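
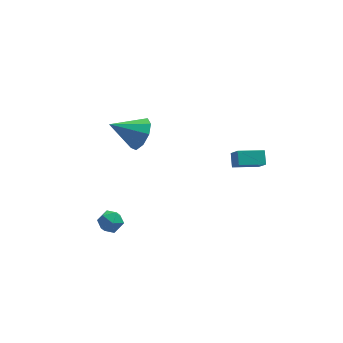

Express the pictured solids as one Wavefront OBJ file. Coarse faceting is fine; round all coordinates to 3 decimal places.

v 2.724 -3.021 1.22
v 2.764 -2.352 1.727
v 2.488 -2.419 0.444
v 2.528 -1.75 0.951
v 4.132 -2.87 0.909
v 4.172 -2.201 1.416
v 3.896 -2.268 0.133
v 3.936 -1.599 0.64
v -4.434 -2.672 -2.824
v -3.895 -2.309 -2.456
v -3.665 -3.571 -3.064
v -3.126 -3.208 -2.696
v -3.705 -3.494 -2.322
v -4.181 -2.938 -2.174
v -3.379 -2.942 -3.346
v -3.855 -2.386 -3.198
v -3.243 -2.476 -2.779
v -3.445 -2.817 -2.146
v -4.115 -3.063 -3.374
v -4.317 -3.404 -2.741
v -1.742 0.99 0.444
v -1.202 0.911 1.318
v -3.338 1.05 1.436
v -1.284 1.59 1.145
v -1.58 1.987 0.644
v -1.951 1.918 0.05
v -2.225 1.414 -0.36
v -2.273 0.712 -0.393
v -2.072 0.14 -0.035
v -1.717 -0.035 0.548
v -1.373 0.27 1.082
f 2 4 1
f 5 2 1
f 1 4 3
f 3 5 1
f 2 8 4
f 6 2 5
f 6 8 2
f 4 8 3
f 7 5 3
f 3 8 7
f 7 6 5
f 8 6 7
f 9 20 14
f 9 14 10
f 9 10 16
f 9 16 19
f 9 19 20
f 10 14 18
f 14 20 13
f 20 19 11
f 19 16 15
f 16 10 17
f 12 18 13
f 12 13 11
f 12 11 15
f 12 15 17
f 12 17 18
f 13 18 14
f 11 13 20
f 15 11 19
f 17 15 16
f 18 17 10
f 22 21 24
f 22 24 23
f 24 21 25
f 24 25 23
f 25 21 26
f 25 26 23
f 26 21 27
f 26 27 23
f 27 21 28
f 27 28 23
f 28 21 29
f 28 29 23
f 29 21 30
f 29 30 23
f 30 21 31
f 30 31 23
f 31 21 22
f 31 22 23



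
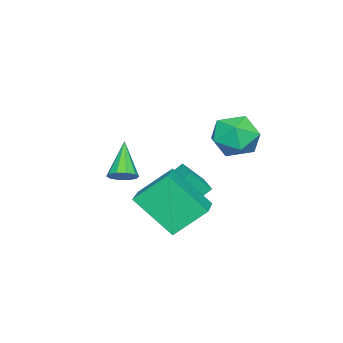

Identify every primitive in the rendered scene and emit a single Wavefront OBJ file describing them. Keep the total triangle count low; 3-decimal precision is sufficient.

v 1.118 2.372 -0.431
v 1.741 1.679 0.007
v 0.479 1.181 -1.407
v 1.102 0.488 -0.969
v 0.331 0.902 -0.426
v 0.726 1.639 0.177
v 1.494 1.221 -1.577
v 1.889 1.958 -0.974
v 1.974 0.968 -0.701
v 1.255 0.77 0.01
v 0.965 2.09 -1.41
v 0.246 1.892 -0.699
v 0.194 -1.944 -3.985
v -0.374 -1.311 -3.211
v -0.211 -1.259 -4.843
v -0.779 -0.626 -4.069
v 1.279 -1.134 -3.851
v 0.711 -0.501 -3.077
v 0.874 -0.449 -4.709
v 0.306 0.184 -3.935
v 2.624 -1.676 -3.457
v 1.968 -0.62 -2.357
v 2.5 -0.186 -4.96
v 1.844 0.869 -3.86
v 4.136 -1.149 -3.06
v 3.48 -0.094 -1.96
v 4.012 0.34 -4.563
v 3.356 1.396 -3.463
v 1.088 -3.054 -3.602
v 1.515 -3.407 -3.372
v 0.012 -3.506 -2.298
v 1.553 -3.07 -3.223
v 1.414 -2.726 -3.219
v 1.15 -2.508 -3.362
v 0.863 -2.498 -3.596
v 0.661 -2.701 -3.832
v 0.623 -3.039 -3.981
v 0.763 -3.383 -3.984
v 1.027 -3.601 -3.842
v 1.314 -3.61 -3.608
f 1 12 6
f 1 6 2
f 1 2 8
f 1 8 11
f 1 11 12
f 2 6 10
f 6 12 5
f 12 11 3
f 11 8 7
f 8 2 9
f 4 10 5
f 4 5 3
f 4 3 7
f 4 7 9
f 4 9 10
f 5 10 6
f 3 5 12
f 7 3 11
f 9 7 8
f 10 9 2
f 14 16 13
f 17 14 13
f 13 16 15
f 15 17 13
f 14 20 16
f 18 14 17
f 18 20 14
f 16 20 15
f 19 17 15
f 15 20 19
f 19 18 17
f 20 18 19
f 22 24 21
f 25 22 21
f 21 24 23
f 23 25 21
f 22 28 24
f 26 22 25
f 26 28 22
f 24 28 23
f 27 25 23
f 23 28 27
f 27 26 25
f 28 26 27
f 30 29 32
f 30 32 31
f 32 29 33
f 32 33 31
f 33 29 34
f 33 34 31
f 34 29 35
f 34 35 31
f 35 29 36
f 35 36 31
f 36 29 37
f 36 37 31
f 37 29 38
f 37 38 31
f 38 29 39
f 38 39 31
f 39 29 40
f 39 40 31
f 40 29 30
f 40 30 31



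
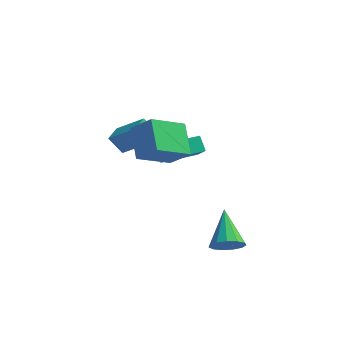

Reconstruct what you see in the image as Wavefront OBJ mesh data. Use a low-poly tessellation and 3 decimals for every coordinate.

v -1.033 -2.218 4.451
v -1.669 -0.882 5.403
v -2.033 -2.039 3.532
v -2.67 -0.703 4.484
v 0.15 -0.917 3.416
v -0.487 0.419 4.368
v -0.851 -0.738 2.497
v -1.487 0.598 3.449
v -3.808 1.718 0.713
v -4.494 1.778 1.558
v -3.685 2.66 0.746
v -4.372 2.72 1.591
v -2.428 1.5 1.849
v -3.115 1.56 2.694
v -2.306 2.442 1.882
v -2.992 2.502 2.727
v 2.221 -2.511 -1.142
v 2.785 -2.043 -1.553
v 1.679 -0.909 -0.058
v 2.381 -2.013 -1.799
v 1.927 -2.141 -1.837
v 1.567 -2.387 -1.654
v 1.414 -2.673 -1.308
v 1.518 -2.907 -0.91
v 1.845 -3.015 -0.586
v 2.291 -2.964 -0.438
v 2.716 -2.769 -0.514
v 2.983 -2.492 -0.789
v 3.009 -2.222 -1.176
v -1.658 0.583 1.33
v -1.165 0.099 2.066
v -2.058 1.078 1.923
v -1.564 0.594 2.66
v -0.256 1.846 1.22
v 0.238 1.362 1.957
v -0.655 2.341 1.814
v -0.162 1.857 2.55
f 2 4 1
f 5 2 1
f 1 4 3
f 3 5 1
f 2 8 4
f 6 2 5
f 6 8 2
f 4 8 3
f 7 5 3
f 3 8 7
f 7 6 5
f 8 6 7
f 10 12 9
f 13 10 9
f 9 12 11
f 11 13 9
f 10 16 12
f 14 10 13
f 14 16 10
f 12 16 11
f 15 13 11
f 11 16 15
f 15 14 13
f 16 14 15
f 18 17 20
f 18 20 19
f 20 17 21
f 20 21 19
f 21 17 22
f 21 22 19
f 22 17 23
f 22 23 19
f 23 17 24
f 23 24 19
f 24 17 25
f 24 25 19
f 25 17 26
f 25 26 19
f 26 17 27
f 26 27 19
f 27 17 28
f 27 28 19
f 28 17 29
f 28 29 19
f 29 17 18
f 29 18 19
f 31 33 30
f 34 31 30
f 30 33 32
f 32 34 30
f 31 37 33
f 35 31 34
f 35 37 31
f 33 37 32
f 36 34 32
f 32 37 36
f 36 35 34
f 37 35 36



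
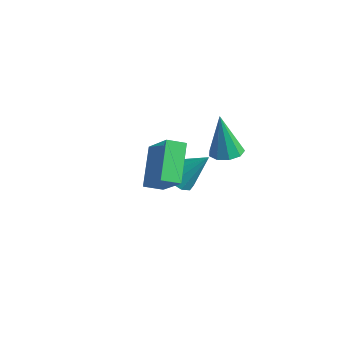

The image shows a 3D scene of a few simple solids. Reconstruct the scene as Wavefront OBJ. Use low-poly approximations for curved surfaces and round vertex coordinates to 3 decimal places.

v -0.545 0.855 -1.618
v 0.008 0.115 -1.504
v 0.405 1.765 -0.302
v 0.242 0.452 -1.907
v 0.176 0.943 -2.199
v -0.165 1.4 -2.269
v -0.652 1.649 -2.09
v -1.097 1.594 -1.731
v -1.331 1.257 -1.328
v -1.265 0.767 -1.036
v -0.924 0.31 -0.966
v -0.437 0.061 -1.145
v 2.545 1.04 1.531
v 3.275 1.183 1.624
v 2.315 0.84 3.649
v 3.007 1.621 1.636
v 2.523 1.787 1.599
v 2.049 1.603 1.53
v 1.807 1.156 1.462
v 1.91 0.654 1.426
v 2.31 0.334 1.439
v 2.82 0.343 1.495
v 3.201 0.679 1.568
v 2.37 -2.698 3.264
v 3.776 -2.854 4.518
v 2.711 -1.977 2.972
v 4.117 -2.133 4.225
v 3.423 -3.727 1.955
v 4.829 -3.883 3.208
v 3.764 -3.006 1.662
v 5.17 -3.162 2.916
f 2 1 4
f 2 4 3
f 4 1 5
f 4 5 3
f 5 1 6
f 5 6 3
f 6 1 7
f 6 7 3
f 7 1 8
f 7 8 3
f 8 1 9
f 8 9 3
f 9 1 10
f 9 10 3
f 10 1 11
f 10 11 3
f 11 1 12
f 11 12 3
f 12 1 2
f 12 2 3
f 14 13 16
f 14 16 15
f 16 13 17
f 16 17 15
f 17 13 18
f 17 18 15
f 18 13 19
f 18 19 15
f 19 13 20
f 19 20 15
f 20 13 21
f 20 21 15
f 21 13 22
f 21 22 15
f 22 13 23
f 22 23 15
f 23 13 14
f 23 14 15
f 25 27 24
f 28 25 24
f 24 27 26
f 26 28 24
f 25 31 27
f 29 25 28
f 29 31 25
f 27 31 26
f 30 28 26
f 26 31 30
f 30 29 28
f 31 29 30



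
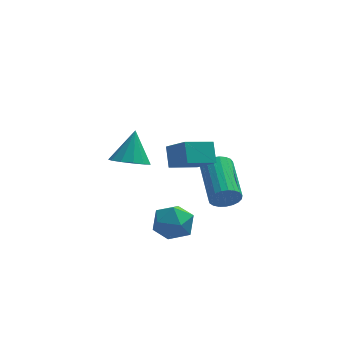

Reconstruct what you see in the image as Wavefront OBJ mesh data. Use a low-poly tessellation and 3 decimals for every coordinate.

v -0.317 -2.381 -0.533
v 0.418 -2.159 -0.544
v -0.018 -3.401 -1.176
v 0.717 -3.179 -1.187
v 0.392 -3.401 -0.527
v 0.208 -2.77 -0.13
v 0.192 -2.79 -1.59
v 0.008 -2.159 -1.193
v 0.733 -2.412 -1.197
v 0.856 -2.79 -0.54
v -0.456 -2.77 -1.18
v -0.333 -3.148 -0.523
v 2.075 -1.153 -1.056
v 2.346 -0.983 -1.528
v 2.216 0.643 -1.015
v 1.945 0.473 -0.544
v 2.119 -0.979 -1.597
v 1.989 0.647 -1.085
v 1.885 -1.005 -1.573
v 1.755 0.621 -1.06
v 1.683 -1.057 -1.459
v 1.553 0.569 -0.947
v 1.55 -1.126 -1.276
v 1.42 0.5 -0.763
v 1.507 -1.199 -1.055
v 1.377 0.427 -0.542
v 1.562 -1.264 -0.834
v 1.432 0.362 -0.321
v 1.706 -1.31 -0.651
v 1.576 0.316 -0.138
v 1.914 -1.329 -0.539
v 1.784 0.297 -0.026
v 2.15 -1.318 -0.516
v 2.02 0.309 -0.003
v 2.373 -1.277 -0.586
v 2.242 0.349 -0.074
v 2.544 -1.216 -0.738
v 2.414 0.41 -0.225
v 2.634 -1.143 -0.945
v 2.504 0.483 -0.432
v 2.628 -1.073 -1.171
v 2.497 0.553 -0.658
v 2.526 -1.016 -1.377
v 2.395 0.61 -0.865
v -1.212 -3.619 2.798
v -0.763 -3.25 2.464
v -0.988 -2.981 3.802
v -1.095 -3.074 2.426
v -1.464 -3.071 2.506
v -1.753 -3.241 2.679
v -1.87 -3.532 2.89
v -1.779 -3.85 3.071
v -1.507 -4.094 3.166
v -1.142 -4.188 3.144
v -0.799 -4.101 3.012
v -0.587 -3.861 2.812
v -0.574 -3.544 2.608
v 0.252 -0.49 0.139
v 0.215 0.108 0.756
v 1.246 -0.033 -0.244
v 1.209 0.565 0.372
v 0.811 -1.145 0.808
v 0.774 -0.547 1.424
v 1.805 -0.688 0.424
v 1.768 -0.09 1.041
f 1 12 6
f 1 6 2
f 1 2 8
f 1 8 11
f 1 11 12
f 2 6 10
f 6 12 5
f 12 11 3
f 11 8 7
f 8 2 9
f 4 10 5
f 4 5 3
f 4 3 7
f 4 7 9
f 4 9 10
f 5 10 6
f 3 5 12
f 7 3 11
f 9 7 8
f 10 9 2
f 14 13 17
f 14 17 15
f 15 17 18
f 15 18 16
f 17 13 19
f 17 19 18
f 18 19 20
f 18 20 16
f 19 13 21
f 19 21 20
f 20 21 22
f 20 22 16
f 21 13 23
f 21 23 22
f 22 23 24
f 22 24 16
f 23 13 25
f 23 25 24
f 24 25 26
f 24 26 16
f 25 13 27
f 25 27 26
f 26 27 28
f 26 28 16
f 27 13 29
f 27 29 28
f 28 29 30
f 28 30 16
f 29 13 31
f 29 31 30
f 30 31 32
f 30 32 16
f 31 13 33
f 31 33 32
f 32 33 34
f 32 34 16
f 33 13 35
f 33 35 34
f 34 35 36
f 34 36 16
f 35 13 37
f 35 37 36
f 36 37 38
f 36 38 16
f 37 13 39
f 37 39 38
f 38 39 40
f 38 40 16
f 39 13 41
f 39 41 40
f 40 41 42
f 40 42 16
f 41 13 43
f 41 43 42
f 42 43 44
f 42 44 16
f 43 13 14
f 43 14 44
f 44 14 15
f 44 15 16
f 46 45 48
f 46 48 47
f 48 45 49
f 48 49 47
f 49 45 50
f 49 50 47
f 50 45 51
f 50 51 47
f 51 45 52
f 51 52 47
f 52 45 53
f 52 53 47
f 53 45 54
f 53 54 47
f 54 45 55
f 54 55 47
f 55 45 56
f 55 56 47
f 56 45 57
f 56 57 47
f 57 45 46
f 57 46 47
f 59 61 58
f 62 59 58
f 58 61 60
f 60 62 58
f 59 65 61
f 63 59 62
f 63 65 59
f 61 65 60
f 64 62 60
f 60 65 64
f 64 63 62
f 65 63 64



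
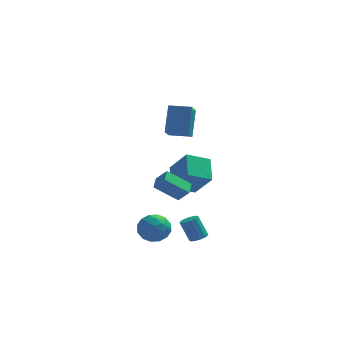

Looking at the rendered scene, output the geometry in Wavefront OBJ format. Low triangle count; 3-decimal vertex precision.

v -0.706 3.264 -3.702
v -0.857 4.89 -2.712
v 0.785 3.817 -4.383
v 0.634 5.443 -3.393
v 0.386 2.357 -2.047
v 0.235 3.983 -1.057
v 1.877 2.91 -2.728
v 1.726 4.536 -1.738
v -0.034 -3.307 -1.251
v -1.487 -3.467 -0.101
v 0.062 -2.385 -1
v -1.391 -2.546 0.15
v 0.631 -3.594 -0.45
v -0.822 -3.755 0.7
v 0.727 -2.673 -0.199
v -0.726 -2.833 0.951
v -2.467 -3.62 -3.246
v -1.971 -3.175 -4.113
v -0.929 -4.325 -2.727
v -0.433 -3.88 -3.594
v -0.801 -3.24 -2.787
v -1.752 -2.805 -3.108
v -1.148 -4.695 -3.732
v -2.099 -4.26 -4.053
v -1.156 -3.839 -4.413
v -0.941 -2.94 -3.829
v -1.959 -4.56 -3.011
v -1.744 -3.661 -2.427
v -2.354 -3.336 -3.725
v -0.546 -4.164 -3.115
v -0.763 -3.788 -2.64
v -0.471 -3.527 -3.15
v -2.225 -3.118 -3.134
v -1.933 -2.857 -3.644
v -1.246 -2.895 -2.864
v -0.967 -4.643 -3.196
v -0.675 -4.382 -3.706
v -2.429 -3.973 -3.69
v -2.137 -3.712 -4.2
v -1.654 -4.605 -3.976
v -1.583 -3.465 -4.411
v -0.679 -3.879 -4.106
v -1.1 -4.358 -4.188
v -1.658 -4.102 -4.376
v -1.457 -2.936 -4.068
v -0.553 -3.35 -3.762
v -0.77 -2.975 -3.288
v -1.328 -2.719 -3.477
v -0.978 -3.327 -4.244
v -2.347 -4.15 -3.078
v -1.443 -4.564 -2.772
v -1.572 -4.781 -3.363
v -2.13 -4.525 -3.552
v -2.221 -3.621 -2.734
v -1.317 -4.035 -2.429
v -1.242 -3.398 -2.464
v -1.8 -3.142 -2.652
v -1.922 -4.173 -2.596
v -1.037 1.732 2.003
v -0.86 2.878 3.789
v -0.847 3.221 1.028
v -0.669 4.367 2.815
v 0.429 1.533 1.985
v 0.607 2.679 3.772
v 0.62 3.022 1.011
v 0.797 4.168 2.797
v 1.208 -3.841 -4.13
v 1.732 -3.576 -3.963
v 1.135 -3.255 -2.602
v 0.612 -3.519 -2.77
v 1.54 -3.329 -4.105
v 0.944 -3.008 -2.745
v 1.243 -3.245 -4.256
v 0.646 -2.924 -2.895
v 0.935 -3.349 -4.366
v 0.338 -3.028 -3.006
v 0.713 -3.609 -4.402
v 0.117 -3.288 -3.041
v 0.649 -3.943 -4.351
v 0.052 -3.622 -2.991
v 0.762 -4.245 -4.231
v 0.166 -3.923 -2.87
v 1.017 -4.417 -4.078
v 0.421 -4.096 -2.717
v 1.333 -4.407 -3.942
v 0.736 -4.086 -2.581
v 1.609 -4.217 -3.866
v 1.012 -3.896 -2.505
v 1.758 -3.907 -3.874
v 1.161 -3.586 -2.513
f 2 4 1
f 5 2 1
f 1 4 3
f 3 5 1
f 2 8 4
f 6 2 5
f 6 8 2
f 4 8 3
f 7 5 3
f 3 8 7
f 7 6 5
f 8 6 7
f 10 12 9
f 13 10 9
f 9 12 11
f 11 13 9
f 10 16 12
f 14 10 13
f 14 16 10
f 12 16 11
f 15 13 11
f 11 16 15
f 15 14 13
f 16 14 15
f 17 54 33
f 54 28 57
f 33 57 22
f 54 57 33
f 17 33 29
f 33 22 34
f 29 34 18
f 33 34 29
f 17 29 38
f 29 18 39
f 38 39 24
f 29 39 38
f 17 38 50
f 38 24 53
f 50 53 27
f 38 53 50
f 17 50 54
f 50 27 58
f 54 58 28
f 50 58 54
f 18 34 45
f 34 22 48
f 45 48 26
f 34 48 45
f 22 57 35
f 57 28 56
f 35 56 21
f 57 56 35
f 28 58 55
f 58 27 51
f 55 51 19
f 58 51 55
f 27 53 52
f 53 24 40
f 52 40 23
f 53 40 52
f 24 39 44
f 39 18 41
f 44 41 25
f 39 41 44
f 20 46 32
f 46 26 47
f 32 47 21
f 46 47 32
f 20 32 30
f 32 21 31
f 30 31 19
f 32 31 30
f 20 30 37
f 30 19 36
f 37 36 23
f 30 36 37
f 20 37 42
f 37 23 43
f 42 43 25
f 37 43 42
f 20 42 46
f 42 25 49
f 46 49 26
f 42 49 46
f 21 47 35
f 47 26 48
f 35 48 22
f 47 48 35
f 19 31 55
f 31 21 56
f 55 56 28
f 31 56 55
f 23 36 52
f 36 19 51
f 52 51 27
f 36 51 52
f 25 43 44
f 43 23 40
f 44 40 24
f 43 40 44
f 26 49 45
f 49 25 41
f 45 41 18
f 49 41 45
f 60 62 59
f 63 60 59
f 59 62 61
f 61 63 59
f 60 66 62
f 64 60 63
f 64 66 60
f 62 66 61
f 65 63 61
f 61 66 65
f 65 64 63
f 66 64 65
f 68 67 71
f 68 71 69
f 69 71 72
f 69 72 70
f 71 67 73
f 71 73 72
f 72 73 74
f 72 74 70
f 73 67 75
f 73 75 74
f 74 75 76
f 74 76 70
f 75 67 77
f 75 77 76
f 76 77 78
f 76 78 70
f 77 67 79
f 77 79 78
f 78 79 80
f 78 80 70
f 79 67 81
f 79 81 80
f 80 81 82
f 80 82 70
f 81 67 83
f 81 83 82
f 82 83 84
f 82 84 70
f 83 67 85
f 83 85 84
f 84 85 86
f 84 86 70
f 85 67 87
f 85 87 86
f 86 87 88
f 86 88 70
f 87 67 89
f 87 89 88
f 88 89 90
f 88 90 70
f 89 67 68
f 89 68 90
f 90 68 69
f 90 69 70



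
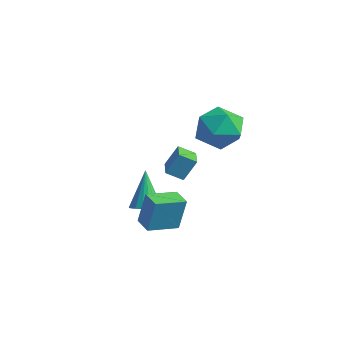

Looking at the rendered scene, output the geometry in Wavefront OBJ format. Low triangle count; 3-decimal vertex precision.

v -1.198 -0.35 2.424
v -0.126 -0.447 1.851
v -0.834 -2.033 3.389
v 0.238 -2.13 2.816
v 0.066 -1.25 3.643
v -0.159 -0.21 3.047
v -0.801 -2.27 2.193
v -1.026 -1.23 1.597
v 0.12 -1.633 1.708
v 0.655 -1.003 2.605
v -1.615 -1.477 2.635
v -1.08 -0.847 3.532
v -1.727 -4.628 -2.471
v -1.502 -4.37 -0.826
v -1.487 -3.16 -2.734
v -1.262 -2.902 -1.089
v -0.798 -4.798 -2.571
v -0.573 -4.54 -0.926
v -0.558 -3.33 -2.834
v -0.333 -3.072 -1.189
v -1.594 -3.256 0.053
v -1.346 -2.725 1.089
v -2.553 -2.579 -0.065
v -2.305 -2.048 0.971
v -1.115 -2.652 -0.371
v -0.867 -2.121 0.665
v -2.074 -1.975 -0.489
v -1.826 -1.444 0.547
v -3.622 -2.848 -3.223
v -3.178 -3.338 -2.912
v -4.338 -2.312 -1.357
v -2.996 -3.069 -2.92
v -2.937 -2.756 -2.987
v -3.015 -2.462 -3.101
v -3.212 -2.245 -3.24
v -3.491 -2.147 -3.375
v -3.795 -2.187 -3.48
v -4.066 -2.359 -3.534
v -4.248 -2.628 -3.527
v -4.307 -2.94 -3.459
v -4.229 -3.235 -3.345
v -4.032 -3.452 -3.207
v -3.753 -3.55 -3.072
v -3.449 -3.509 -2.967
f 1 12 6
f 1 6 2
f 1 2 8
f 1 8 11
f 1 11 12
f 2 6 10
f 6 12 5
f 12 11 3
f 11 8 7
f 8 2 9
f 4 10 5
f 4 5 3
f 4 3 7
f 4 7 9
f 4 9 10
f 5 10 6
f 3 5 12
f 7 3 11
f 9 7 8
f 10 9 2
f 14 16 13
f 17 14 13
f 13 16 15
f 15 17 13
f 14 20 16
f 18 14 17
f 18 20 14
f 16 20 15
f 19 17 15
f 15 20 19
f 19 18 17
f 20 18 19
f 22 24 21
f 25 22 21
f 21 24 23
f 23 25 21
f 22 28 24
f 26 22 25
f 26 28 22
f 24 28 23
f 27 25 23
f 23 28 27
f 27 26 25
f 28 26 27
f 30 29 32
f 30 32 31
f 32 29 33
f 32 33 31
f 33 29 34
f 33 34 31
f 34 29 35
f 34 35 31
f 35 29 36
f 35 36 31
f 36 29 37
f 36 37 31
f 37 29 38
f 37 38 31
f 38 29 39
f 38 39 31
f 39 29 40
f 39 40 31
f 40 29 41
f 40 41 31
f 41 29 42
f 41 42 31
f 42 29 43
f 42 43 31
f 43 29 44
f 43 44 31
f 44 29 30
f 44 30 31



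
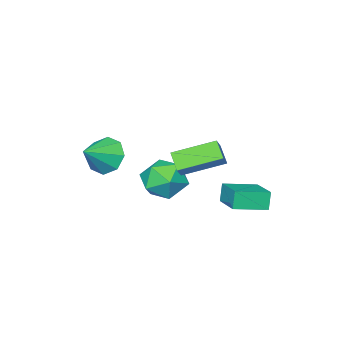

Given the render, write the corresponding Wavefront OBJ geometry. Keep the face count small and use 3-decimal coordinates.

v -4.018 2.102 -4.819
v -4.299 1.937 -3.863
v -3.248 3.729 -4.312
v -3.529 3.564 -3.356
v -2.551 1.316 -4.524
v -2.832 1.151 -3.568
v -1.781 2.943 -4.017
v -2.062 2.778 -3.061
v 0.712 -2.786 -2.057
v 1.253 -3.205 -2.906
v 2.108 -2.674 -1.223
v 1.205 -2.373 -2.937
v 0.869 -1.783 -2.453
v 0.44 -1.78 -1.737
v 0.171 -2.367 -1.209
v 0.219 -3.199 -1.177
v 0.556 -3.789 -1.661
v 0.984 -3.792 -2.377
v -1.634 2.707 -1.141
v -1.96 1.924 -0.471
v -1.086 3.042 -0.482
v -1.411 2.259 0.187
v -0.049 1.461 -1.827
v -0.374 0.678 -1.158
v 0.5 1.796 -1.169
v 0.174 1.013 -0.499
v -1.287 -0.094 -2.243
v -0.321 0.421 -2.828
v -1.379 -1.521 -3.652
v -0.413 -1.006 -4.237
v -0.25 -1.561 -3.139
v -0.193 -0.679 -2.268
v -1.507 -0.421 -4.212
v -1.45 0.461 -3.341
v -0.458 0.219 -4.045
v 0.32 -0.485 -3.382
v -2.02 -0.615 -3.098
v -1.242 -1.319 -2.435
f 2 4 1
f 5 2 1
f 1 4 3
f 3 5 1
f 2 8 4
f 6 2 5
f 6 8 2
f 4 8 3
f 7 5 3
f 3 8 7
f 7 6 5
f 8 6 7
f 10 9 12
f 10 12 11
f 12 9 13
f 12 13 11
f 13 9 14
f 13 14 11
f 14 9 15
f 14 15 11
f 15 9 16
f 15 16 11
f 16 9 17
f 16 17 11
f 17 9 18
f 17 18 11
f 18 9 10
f 18 10 11
f 20 22 19
f 23 20 19
f 19 22 21
f 21 23 19
f 20 26 22
f 24 20 23
f 24 26 20
f 22 26 21
f 25 23 21
f 21 26 25
f 25 24 23
f 26 24 25
f 27 38 32
f 27 32 28
f 27 28 34
f 27 34 37
f 27 37 38
f 28 32 36
f 32 38 31
f 38 37 29
f 37 34 33
f 34 28 35
f 30 36 31
f 30 31 29
f 30 29 33
f 30 33 35
f 30 35 36
f 31 36 32
f 29 31 38
f 33 29 37
f 35 33 34
f 36 35 28



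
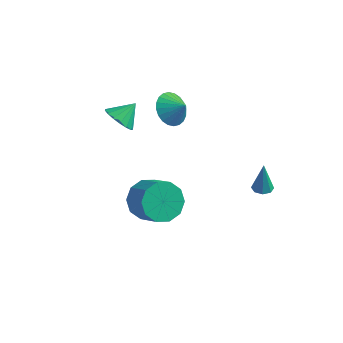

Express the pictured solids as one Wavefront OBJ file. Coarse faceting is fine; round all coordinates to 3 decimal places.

v -0.385 1.674 3.653
v 0.167 2.085 3.027
v 0.385 1.606 4.287
v 0.041 2.372 3.21
v -0.149 2.553 3.46
v -0.375 2.6 3.74
v -0.603 2.506 4.006
v -0.798 2.285 4.219
v -0.93 1.972 4.345
v -0.978 1.613 4.366
v -0.937 1.263 4.278
v -0.811 0.976 4.095
v -0.621 0.795 3.845
v -0.394 0.748 3.565
v -0.167 0.842 3.299
v 0.028 1.063 3.086
v 0.16 1.376 2.96
v 0.208 1.735 2.939
v 3.429 3.676 -2.671
v 3.93 3.478 -2.642
v 3.391 3.824 -1.049
v 3.925 3.89 -2.679
v 3.629 4.176 -2.712
v 3.215 4.17 -2.721
v 2.927 3.874 -2.701
v 2.933 3.462 -2.663
v 3.229 3.176 -2.63
v 3.642 3.182 -2.621
v -2.23 0.023 3.563
v -1.726 0.293 2.948
v -1.75 0.797 4.297
v -2.052 0.526 2.915
v -2.419 0.644 3.03
v -2.742 0.62 3.268
v -2.948 0.459 3.573
v -2.99 0.198 3.876
v -2.858 -0.103 4.107
v -2.582 -0.376 4.214
v -2.225 -0.557 4.171
v -1.87 -0.605 3.99
v -1.597 -0.509 3.71
v -1.469 -0.292 3.397
v -1.516 -0.002 3.122
v 0.107 -1.865 0.302
v 0.6 -2.275 -0.554
v 1.667 -2.905 0.361
v 1.173 -2.495 1.218
v 0.855 -1.676 -0.439
v 1.921 -2.305 0.477
v 0.824 -1.149 -0.04
v 1.89 -1.779 0.875
v 0.519 -0.896 0.489
v 1.585 -1.525 1.405
v 0.057 -1.013 0.947
v 1.123 -1.642 1.863
v -0.387 -1.455 1.159
v 0.68 -2.085 2.074
v -0.641 -2.055 1.043
v 0.425 -2.684 1.959
v -0.61 -2.581 0.645
v 0.456 -3.211 1.56
v -0.305 -2.835 0.115
v 0.761 -3.464 1.031
v 0.157 -2.718 -0.343
v 1.223 -3.347 0.573
f 2 1 4
f 2 4 3
f 4 1 5
f 4 5 3
f 5 1 6
f 5 6 3
f 6 1 7
f 6 7 3
f 7 1 8
f 7 8 3
f 8 1 9
f 8 9 3
f 9 1 10
f 9 10 3
f 10 1 11
f 10 11 3
f 11 1 12
f 11 12 3
f 12 1 13
f 12 13 3
f 13 1 14
f 13 14 3
f 14 1 15
f 14 15 3
f 15 1 16
f 15 16 3
f 16 1 17
f 16 17 3
f 17 1 18
f 17 18 3
f 18 1 2
f 18 2 3
f 20 19 22
f 20 22 21
f 22 19 23
f 22 23 21
f 23 19 24
f 23 24 21
f 24 19 25
f 24 25 21
f 25 19 26
f 25 26 21
f 26 19 27
f 26 27 21
f 27 19 28
f 27 28 21
f 28 19 20
f 28 20 21
f 30 29 32
f 30 32 31
f 32 29 33
f 32 33 31
f 33 29 34
f 33 34 31
f 34 29 35
f 34 35 31
f 35 29 36
f 35 36 31
f 36 29 37
f 36 37 31
f 37 29 38
f 37 38 31
f 38 29 39
f 38 39 31
f 39 29 40
f 39 40 31
f 40 29 41
f 40 41 31
f 41 29 42
f 41 42 31
f 42 29 43
f 42 43 31
f 43 29 30
f 43 30 31
f 45 44 48
f 45 48 46
f 46 48 49
f 46 49 47
f 48 44 50
f 48 50 49
f 49 50 51
f 49 51 47
f 50 44 52
f 50 52 51
f 51 52 53
f 51 53 47
f 52 44 54
f 52 54 53
f 53 54 55
f 53 55 47
f 54 44 56
f 54 56 55
f 55 56 57
f 55 57 47
f 56 44 58
f 56 58 57
f 57 58 59
f 57 59 47
f 58 44 60
f 58 60 59
f 59 60 61
f 59 61 47
f 60 44 62
f 60 62 61
f 61 62 63
f 61 63 47
f 62 44 64
f 62 64 63
f 63 64 65
f 63 65 47
f 64 44 45
f 64 45 65
f 65 45 46
f 65 46 47



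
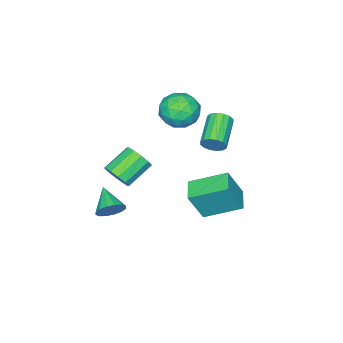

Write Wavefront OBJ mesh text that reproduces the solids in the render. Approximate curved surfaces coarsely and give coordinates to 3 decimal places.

v 2.965 -1.91 -1.736
v 3.338 -1.787 -1.169
v 2.335 -2.91 -1.104
v 3.048 -1.582 -1.134
v 2.735 -1.465 -1.261
v 2.484 -1.468 -1.515
v 2.361 -1.588 -1.828
v 2.4 -1.795 -2.116
v 2.591 -2.033 -2.303
v 2.881 -2.238 -2.337
v 3.194 -2.355 -2.211
v 3.446 -2.352 -1.957
v 3.568 -2.232 -1.644
v 3.529 -2.025 -1.356
v 0.45 1.624 2.834
v 0.769 1.36 3.225
v -0.51 0.693 3.818
v -0.83 0.956 3.426
v 0.692 1.617 3.349
v -0.587 0.949 3.942
v 0.551 1.876 3.335
v -0.728 1.208 3.928
v 0.382 2.067 3.186
v -0.897 1.399 3.779
v 0.231 2.139 2.943
v -1.048 1.471 3.536
v 0.139 2.073 2.671
v -1.14 1.406 3.263
v 0.13 1.887 2.442
v -1.149 1.22 3.035
v 0.207 1.631 2.318
v -1.072 0.963 2.911
v 0.348 1.372 2.332
v -0.931 0.704 2.925
v 0.517 1.181 2.481
v -0.762 0.513 3.074
v 0.668 1.109 2.724
v -0.611 0.441 3.317
v 0.76 1.174 2.997
v -0.519 0.507 3.589
v -0.197 2.72 -0.024
v 0.427 2.394 1.435
v 0.624 3.393 -0.224
v 1.248 3.067 1.235
v 0.752 1.353 -0.735
v 1.376 1.027 0.724
v 1.573 2.026 -0.935
v 2.197 1.7 0.524
v -0.828 -0.313 3.677
v -0.126 0.201 3.253
v 0.246 -1.261 4.307
v 0.948 -0.747 3.883
v 0.432 -0.359 4.604
v -0.232 0.227 4.215
v 0.352 -1.287 3.345
v -0.312 -0.701 2.956
v 0.603 -0.401 3.049
v 0.653 0.172 3.826
v -0.533 -1.232 3.734
v -0.483 -0.659 4.511
v -0.571 0.027 3.41
v 0.691 -1.087 4.15
v 0.388 -0.859 4.574
v 0.801 -0.557 4.325
v -0.633 0.042 3.975
v -0.221 0.344 3.726
v 0.107 0.015 4.52
v 0.341 -1.404 3.834
v 0.753 -1.102 3.585
v -0.681 -0.503 3.235
v -0.268 -0.201 2.986
v 0.013 -1.075 3.04
v 0.27 -0.024 3.041
v 0.901 -0.582 3.411
v 0.551 -0.899 3.095
v 0.16 -0.554 2.866
v 0.299 0.312 3.498
v 0.93 -0.245 3.868
v 0.627 -0.017 4.292
v 0.237 0.327 4.063
v 0.727 -0.041 3.377
v -0.81 -0.815 3.692
v -0.179 -1.372 4.062
v -0.117 -1.387 3.497
v -0.507 -1.043 3.268
v -0.781 -0.478 4.149
v -0.15 -1.036 4.519
v -0.04 -0.506 4.694
v -0.431 -0.161 4.465
v -0.607 -1.019 4.183
v 2.321 -2.128 -0.022
v 2.698 -2.107 0.59
v 1.477 -1.872 1.335
v 1.099 -1.892 0.722
v 2.679 -1.694 0.427
v 1.457 -1.459 1.172
v 2.522 -1.446 0.093
v 1.301 -1.211 0.838
v 2.289 -1.458 -0.286
v 1.067 -1.223 0.459
v 2.068 -1.726 -0.564
v 0.846 -1.491 0.181
v 1.943 -2.148 -0.635
v 0.722 -1.913 0.11
v 1.963 -2.561 -0.472
v 0.741 -2.326 0.273
v 2.119 -2.809 -0.138
v 0.898 -2.574 0.607
v 2.353 -2.797 0.241
v 1.131 -2.562 0.986
v 2.574 -2.529 0.519
v 1.352 -2.294 1.264
f 2 1 4
f 2 4 3
f 4 1 5
f 4 5 3
f 5 1 6
f 5 6 3
f 6 1 7
f 6 7 3
f 7 1 8
f 7 8 3
f 8 1 9
f 8 9 3
f 9 1 10
f 9 10 3
f 10 1 11
f 10 11 3
f 11 1 12
f 11 12 3
f 12 1 13
f 12 13 3
f 13 1 14
f 13 14 3
f 14 1 2
f 14 2 3
f 16 15 19
f 16 19 17
f 17 19 20
f 17 20 18
f 19 15 21
f 19 21 20
f 20 21 22
f 20 22 18
f 21 15 23
f 21 23 22
f 22 23 24
f 22 24 18
f 23 15 25
f 23 25 24
f 24 25 26
f 24 26 18
f 25 15 27
f 25 27 26
f 26 27 28
f 26 28 18
f 27 15 29
f 27 29 28
f 28 29 30
f 28 30 18
f 29 15 31
f 29 31 30
f 30 31 32
f 30 32 18
f 31 15 33
f 31 33 32
f 32 33 34
f 32 34 18
f 33 15 35
f 33 35 34
f 34 35 36
f 34 36 18
f 35 15 37
f 35 37 36
f 36 37 38
f 36 38 18
f 37 15 39
f 37 39 38
f 38 39 40
f 38 40 18
f 39 15 16
f 39 16 40
f 40 16 17
f 40 17 18
f 42 44 41
f 45 42 41
f 41 44 43
f 43 45 41
f 42 48 44
f 46 42 45
f 46 48 42
f 44 48 43
f 47 45 43
f 43 48 47
f 47 46 45
f 48 46 47
f 49 86 65
f 86 60 89
f 65 89 54
f 86 89 65
f 49 65 61
f 65 54 66
f 61 66 50
f 65 66 61
f 49 61 70
f 61 50 71
f 70 71 56
f 61 71 70
f 49 70 82
f 70 56 85
f 82 85 59
f 70 85 82
f 49 82 86
f 82 59 90
f 86 90 60
f 82 90 86
f 50 66 77
f 66 54 80
f 77 80 58
f 66 80 77
f 54 89 67
f 89 60 88
f 67 88 53
f 89 88 67
f 60 90 87
f 90 59 83
f 87 83 51
f 90 83 87
f 59 85 84
f 85 56 72
f 84 72 55
f 85 72 84
f 56 71 76
f 71 50 73
f 76 73 57
f 71 73 76
f 52 78 64
f 78 58 79
f 64 79 53
f 78 79 64
f 52 64 62
f 64 53 63
f 62 63 51
f 64 63 62
f 52 62 69
f 62 51 68
f 69 68 55
f 62 68 69
f 52 69 74
f 69 55 75
f 74 75 57
f 69 75 74
f 52 74 78
f 74 57 81
f 78 81 58
f 74 81 78
f 53 79 67
f 79 58 80
f 67 80 54
f 79 80 67
f 51 63 87
f 63 53 88
f 87 88 60
f 63 88 87
f 55 68 84
f 68 51 83
f 84 83 59
f 68 83 84
f 57 75 76
f 75 55 72
f 76 72 56
f 75 72 76
f 58 81 77
f 81 57 73
f 77 73 50
f 81 73 77
f 92 91 95
f 92 95 93
f 93 95 96
f 93 96 94
f 95 91 97
f 95 97 96
f 96 97 98
f 96 98 94
f 97 91 99
f 97 99 98
f 98 99 100
f 98 100 94
f 99 91 101
f 99 101 100
f 100 101 102
f 100 102 94
f 101 91 103
f 101 103 102
f 102 103 104
f 102 104 94
f 103 91 105
f 103 105 104
f 104 105 106
f 104 106 94
f 105 91 107
f 105 107 106
f 106 107 108
f 106 108 94
f 107 91 109
f 107 109 108
f 108 109 110
f 108 110 94
f 109 91 111
f 109 111 110
f 110 111 112
f 110 112 94
f 111 91 92
f 111 92 112
f 112 92 93
f 112 93 94



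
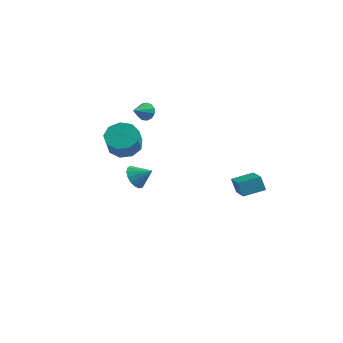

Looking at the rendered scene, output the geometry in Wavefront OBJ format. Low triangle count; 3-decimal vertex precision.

v -1.204 -2.073 1.527
v -0.811 -2.606 1.078
v -0.276 -1.947 2.193
v -0.735 -2.27 0.91
v -0.767 -1.89 0.883
v -0.899 -1.551 1.003
v -1.101 -1.332 1.243
v -1.327 -1.282 1.549
v -1.524 -1.414 1.849
v -1.649 -1.696 2.076
v -1.671 -2.065 2.176
v -1.587 -2.435 2.129
v -1.415 -2.723 1.943
v -1.195 -2.861 1.662
v -0.977 -2.819 1.35
v -2.39 2.902 3.38
v -2.168 2.52 2.931
v -2.79 1.918 4.02
v -1.904 2.564 3.165
v -1.794 2.716 3.466
v -1.874 2.926 3.741
v -2.117 3.129 3.901
v -2.447 3.26 3.895
v -2.759 3.277 3.726
v -2.954 3.175 3.448
v -2.969 2.986 3.147
v -2.801 2.771 2.921
v -2.502 2.597 2.841
v -3.556 2.516 0.58
v -2.843 1.86 0.175
v -2.772 1.208 1.355
v -3.484 1.864 1.76
v -2.515 2.427 0.468
v -2.444 1.776 1.649
v -2.674 3.036 0.814
v -2.603 2.385 1.994
v -3.246 3.402 1.05
v -3.175 2.751 2.231
v -3.962 3.353 1.066
v -3.891 2.701 2.247
v -4.488 2.912 0.855
v -4.417 2.26 2.035
v -4.578 2.286 0.514
v -4.507 1.634 1.695
v -4.189 1.767 0.205
v -4.118 1.116 1.385
v -3.504 1.599 0.071
v -3.433 0.947 1.251
v 3.689 2.104 -1.895
v 3.283 2.379 -1.059
v 2.822 3.604 -2.81
v 2.416 3.88 -1.973
v 4.784 2.9 -1.627
v 4.378 3.176 -0.79
v 3.917 4.401 -2.541
v 3.511 4.676 -1.705
f 2 1 4
f 2 4 3
f 4 1 5
f 4 5 3
f 5 1 6
f 5 6 3
f 6 1 7
f 6 7 3
f 7 1 8
f 7 8 3
f 8 1 9
f 8 9 3
f 9 1 10
f 9 10 3
f 10 1 11
f 10 11 3
f 11 1 12
f 11 12 3
f 12 1 13
f 12 13 3
f 13 1 14
f 13 14 3
f 14 1 15
f 14 15 3
f 15 1 2
f 15 2 3
f 17 16 19
f 17 19 18
f 19 16 20
f 19 20 18
f 20 16 21
f 20 21 18
f 21 16 22
f 21 22 18
f 22 16 23
f 22 23 18
f 23 16 24
f 23 24 18
f 24 16 25
f 24 25 18
f 25 16 26
f 25 26 18
f 26 16 27
f 26 27 18
f 27 16 28
f 27 28 18
f 28 16 17
f 28 17 18
f 30 29 33
f 30 33 31
f 31 33 34
f 31 34 32
f 33 29 35
f 33 35 34
f 34 35 36
f 34 36 32
f 35 29 37
f 35 37 36
f 36 37 38
f 36 38 32
f 37 29 39
f 37 39 38
f 38 39 40
f 38 40 32
f 39 29 41
f 39 41 40
f 40 41 42
f 40 42 32
f 41 29 43
f 41 43 42
f 42 43 44
f 42 44 32
f 43 29 45
f 43 45 44
f 44 45 46
f 44 46 32
f 45 29 47
f 45 47 46
f 46 47 48
f 46 48 32
f 47 29 30
f 47 30 48
f 48 30 31
f 48 31 32
f 50 52 49
f 53 50 49
f 49 52 51
f 51 53 49
f 50 56 52
f 54 50 53
f 54 56 50
f 52 56 51
f 55 53 51
f 51 56 55
f 55 54 53
f 56 54 55



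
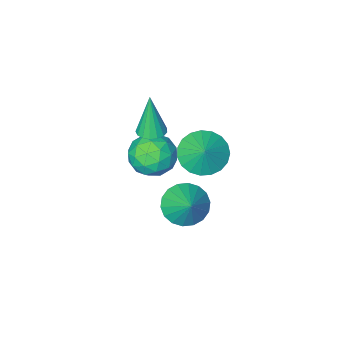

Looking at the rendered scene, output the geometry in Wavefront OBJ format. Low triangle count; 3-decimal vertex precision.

v 0.205 0.976 -3.314
v 1.191 0.951 -3.612
v 0.555 2.044 -2.246
v 1.011 1.277 -3.88
v 0.672 1.544 -4.035
v 0.24 1.697 -4.048
v -0.198 1.708 -3.915
v -0.557 1.574 -3.663
v -0.765 1.322 -3.342
v -0.78 1 -3.015
v -0.601 0.674 -2.747
v -0.262 0.408 -2.592
v 0.17 0.254 -2.579
v 0.608 0.243 -2.712
v 0.967 0.377 -2.964
v 1.175 0.63 -3.285
v 0.196 2.323 1.413
v 0.699 2.933 0.737
v 0.524 2.977 2.247
v 0.307 3.116 0.748
v -0.104 3.161 0.874
v -0.463 3.062 1.094
v -0.709 2.835 1.368
v -0.798 2.519 1.65
v -0.715 2.17 1.891
v -0.475 1.847 2.049
v -0.118 1.606 2.097
v 0.292 1.49 2.027
v 0.686 1.517 1.851
v 0.995 1.684 1.598
v 1.166 1.962 1.314
v 1.169 2.302 1.047
v 1.004 2.645 0.843
v 0.189 0.257 -0.886
v 1.261 0.442 -0.992
v 0.499 -1.482 -0.788
v 1.571 -1.297 -0.894
v 1.052 -0.994 0.02
v 0.86 0.081 -0.041
v 0.9 -1.121 -1.739
v 0.708 -0.046 -1.8
v 1.701 -0.409 -1.519
v 1.795 -0.331 -0.432
v -0.035 -0.709 -1.348
v 0.059 -0.631 -0.261
v 0.698 0.502 -0.948
v 1.062 -1.542 -0.832
v 0.757 -1.364 -0.295
v 1.387 -1.255 -0.358
v 0.462 0.29 -0.389
v 1.092 0.399 -0.451
v 0.969 -0.446 0.143
v 0.668 -1.439 -1.329
v 1.298 -1.33 -1.391
v 0.373 0.215 -1.422
v 1.003 0.324 -1.485
v 0.791 -0.594 -1.923
v 1.587 0.111 -1.32
v 1.769 -0.912 -1.262
v 1.374 -0.808 -1.759
v 1.262 -0.176 -1.794
v 1.642 0.157 -0.681
v 1.824 -0.866 -0.623
v 1.518 -0.688 -0.086
v 1.406 -0.056 -0.122
v 1.9 -0.344 -0.991
v -0.064 -0.174 -1.157
v 0.118 -1.197 -1.099
v 0.354 -0.984 -1.658
v 0.242 -0.352 -1.694
v -0.009 -0.128 -0.518
v 0.173 -1.151 -0.46
v 0.498 -0.864 0.014
v 0.386 -0.232 -0.021
v -0.14 -0.696 -0.789
v 0.887 -0.578 0.678
v 1.454 -0.286 0.735
v 0.813 -0.822 2.662
v 1.251 -0.057 0.756
v 0.965 0.052 0.759
v 0.661 0.018 0.743
v 0.409 -0.154 0.713
v 0.266 -0.422 0.674
v 0.265 -0.726 0.637
v 0.407 -0.996 0.609
v 0.659 -1.17 0.597
v 0.963 -1.209 0.603
v 1.249 -1.103 0.627
v 1.452 -0.877 0.662
v 1.526 -0.582 0.701
f 2 1 4
f 2 4 3
f 4 1 5
f 4 5 3
f 5 1 6
f 5 6 3
f 6 1 7
f 6 7 3
f 7 1 8
f 7 8 3
f 8 1 9
f 8 9 3
f 9 1 10
f 9 10 3
f 10 1 11
f 10 11 3
f 11 1 12
f 11 12 3
f 12 1 13
f 12 13 3
f 13 1 14
f 13 14 3
f 14 1 15
f 14 15 3
f 15 1 16
f 15 16 3
f 16 1 2
f 16 2 3
f 18 17 20
f 18 20 19
f 20 17 21
f 20 21 19
f 21 17 22
f 21 22 19
f 22 17 23
f 22 23 19
f 23 17 24
f 23 24 19
f 24 17 25
f 24 25 19
f 25 17 26
f 25 26 19
f 26 17 27
f 26 27 19
f 27 17 28
f 27 28 19
f 28 17 29
f 28 29 19
f 29 17 30
f 29 30 19
f 30 17 31
f 30 31 19
f 31 17 32
f 31 32 19
f 32 17 33
f 32 33 19
f 33 17 18
f 33 18 19
f 34 71 50
f 71 45 74
f 50 74 39
f 71 74 50
f 34 50 46
f 50 39 51
f 46 51 35
f 50 51 46
f 34 46 55
f 46 35 56
f 55 56 41
f 46 56 55
f 34 55 67
f 55 41 70
f 67 70 44
f 55 70 67
f 34 67 71
f 67 44 75
f 71 75 45
f 67 75 71
f 35 51 62
f 51 39 65
f 62 65 43
f 51 65 62
f 39 74 52
f 74 45 73
f 52 73 38
f 74 73 52
f 45 75 72
f 75 44 68
f 72 68 36
f 75 68 72
f 44 70 69
f 70 41 57
f 69 57 40
f 70 57 69
f 41 56 61
f 56 35 58
f 61 58 42
f 56 58 61
f 37 63 49
f 63 43 64
f 49 64 38
f 63 64 49
f 37 49 47
f 49 38 48
f 47 48 36
f 49 48 47
f 37 47 54
f 47 36 53
f 54 53 40
f 47 53 54
f 37 54 59
f 54 40 60
f 59 60 42
f 54 60 59
f 37 59 63
f 59 42 66
f 63 66 43
f 59 66 63
f 38 64 52
f 64 43 65
f 52 65 39
f 64 65 52
f 36 48 72
f 48 38 73
f 72 73 45
f 48 73 72
f 40 53 69
f 53 36 68
f 69 68 44
f 53 68 69
f 42 60 61
f 60 40 57
f 61 57 41
f 60 57 61
f 43 66 62
f 66 42 58
f 62 58 35
f 66 58 62
f 77 76 79
f 77 79 78
f 79 76 80
f 79 80 78
f 80 76 81
f 80 81 78
f 81 76 82
f 81 82 78
f 82 76 83
f 82 83 78
f 83 76 84
f 83 84 78
f 84 76 85
f 84 85 78
f 85 76 86
f 85 86 78
f 86 76 87
f 86 87 78
f 87 76 88
f 87 88 78
f 88 76 89
f 88 89 78
f 89 76 90
f 89 90 78
f 90 76 77
f 90 77 78



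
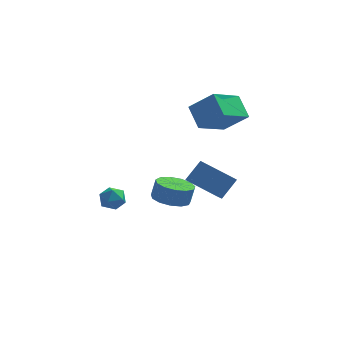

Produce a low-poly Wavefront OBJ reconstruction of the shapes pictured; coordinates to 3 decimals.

v 2.002 2.47 1.212
v 1.539 3.484 2.06
v 3.236 3.746 0.359
v 2.774 4.76 1.206
v 3.166 2.08 2.314
v 2.704 3.094 3.161
v 4.401 3.356 1.46
v 3.938 4.37 2.308
v 1.635 3.477 -3.168
v 1.401 2.77 -2.561
v 2.356 4.058 -2.213
v 2.121 3.352 -1.606
v 3.139 2.508 -3.714
v 2.904 1.802 -3.107
v 3.859 3.09 -2.759
v 3.625 2.383 -2.152
v 0.695 3.452 -4.369
v 1.652 3.535 -4.608
v 1.882 3.71 -3.63
v 0.925 3.628 -3.391
v 1.435 4.047 -4.649
v 1.665 4.223 -3.671
v 0.983 4.37 -4.602
v 1.213 4.546 -3.623
v 0.44 4.402 -4.48
v 0.669 4.578 -3.502
v -0.022 4.132 -4.323
v 0.207 4.308 -3.345
v -0.257 3.647 -4.181
v -0.028 3.822 -3.203
v -0.189 3.099 -4.098
v 0.04 3.275 -3.12
v 0.16 2.664 -4.102
v 0.389 2.84 -3.124
v 0.678 2.479 -4.19
v 0.908 2.654 -3.212
v 1.202 2.603 -4.335
v 1.432 2.778 -3.357
v 1.566 2.996 -4.491
v 1.795 3.172 -3.513
v -1.723 -0.942 -1.234
v -1.416 -1.283 -0.713
v -2.404 -1.817 -1.407
v -2.097 -2.158 -0.886
v -2.492 -1.603 -0.753
v -2.071 -1.062 -0.646
v -1.749 -2.038 -1.474
v -1.328 -1.497 -1.367
v -1.433 -1.96 -0.862
v -1.891 -1.692 -0.416
v -1.929 -1.408 -1.704
v -2.387 -1.14 -1.258
f 2 4 1
f 5 2 1
f 1 4 3
f 3 5 1
f 2 8 4
f 6 2 5
f 6 8 2
f 4 8 3
f 7 5 3
f 3 8 7
f 7 6 5
f 8 6 7
f 10 12 9
f 13 10 9
f 9 12 11
f 11 13 9
f 10 16 12
f 14 10 13
f 14 16 10
f 12 16 11
f 15 13 11
f 11 16 15
f 15 14 13
f 16 14 15
f 18 17 21
f 18 21 19
f 19 21 22
f 19 22 20
f 21 17 23
f 21 23 22
f 22 23 24
f 22 24 20
f 23 17 25
f 23 25 24
f 24 25 26
f 24 26 20
f 25 17 27
f 25 27 26
f 26 27 28
f 26 28 20
f 27 17 29
f 27 29 28
f 28 29 30
f 28 30 20
f 29 17 31
f 29 31 30
f 30 31 32
f 30 32 20
f 31 17 33
f 31 33 32
f 32 33 34
f 32 34 20
f 33 17 35
f 33 35 34
f 34 35 36
f 34 36 20
f 35 17 37
f 35 37 36
f 36 37 38
f 36 38 20
f 37 17 39
f 37 39 38
f 38 39 40
f 38 40 20
f 39 17 18
f 39 18 40
f 40 18 19
f 40 19 20
f 41 52 46
f 41 46 42
f 41 42 48
f 41 48 51
f 41 51 52
f 42 46 50
f 46 52 45
f 52 51 43
f 51 48 47
f 48 42 49
f 44 50 45
f 44 45 43
f 44 43 47
f 44 47 49
f 44 49 50
f 45 50 46
f 43 45 52
f 47 43 51
f 49 47 48
f 50 49 42



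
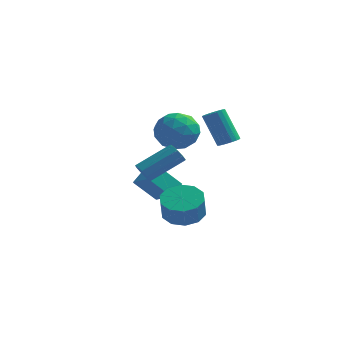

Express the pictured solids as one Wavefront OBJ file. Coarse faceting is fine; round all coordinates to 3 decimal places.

v -0.494 0.657 -2.376
v -0.231 1.542 -1.855
v -1.517 1.35 -3.035
v -1.254 2.234 -2.513
v 0.574 1.066 -3.607
v 0.837 1.95 -3.085
v -0.449 1.758 -4.265
v -0.186 2.643 -3.744
v -0.497 4.422 -0.278
v 0.577 4.416 0.365
v -0.337 2.424 -0.565
v 0.737 2.418 0.078
v -0.344 2.638 0.668
v -0.443 3.873 0.846
v 0.683 2.967 -1.046
v 0.584 4.202 -0.868
v 1.306 3.516 -0.11
v 0.671 3.313 0.949
v -0.431 3.527 -1.149
v -1.066 3.324 -0.09
v 0.026 4.594 0.069
v 0.214 2.246 -0.269
v -0.421 2.375 0.078
v 0.21 2.372 0.456
v -0.573 4.275 0.351
v 0.058 4.272 0.729
v -0.484 3.227 0.907
v 0.182 2.568 -0.929
v 0.813 2.565 -0.551
v 0.03 4.468 -0.656
v 0.661 4.465 -0.278
v 0.724 3.613 -1.107
v 1.086 4.062 0.167
v 1.18 2.888 -0.001
v 1.148 3.21 -0.662
v 1.09 3.936 -0.557
v 0.713 3.943 0.79
v 0.807 2.768 0.621
v 0.171 2.898 0.968
v 0.113 3.624 1.072
v 1.141 3.414 0.511
v -0.567 4.072 -0.821
v -0.473 2.897 -0.99
v 0.127 3.216 -1.272
v 0.069 3.942 -1.168
v -0.94 3.952 -0.199
v -0.846 2.778 -0.367
v -0.85 2.904 0.357
v -0.908 3.63 0.462
v -0.901 3.426 -0.711
v 0.337 -2.715 -0.465
v 0.705 -3.188 -0.434
v 2.07 -2.059 0.636
v 1.703 -1.585 0.605
v 0.787 -2.969 -0.77
v 2.152 -1.839 0.299
v 0.659 -2.63 -0.964
v 2.024 -1.501 0.105
v 0.38 -2.332 -0.924
v 1.746 -1.202 0.145
v 0.082 -2.212 -0.669
v 1.447 -1.082 0.4
v -0.097 -2.328 -0.319
v 1.268 -1.198 0.751
v -0.073 -2.625 -0.036
v 1.293 -1.495 1.033
v 0.143 -2.964 0.046
v 1.509 -1.834 1.115
v 0.45 -3.186 -0.111
v 1.816 -2.057 0.958
v 2.123 -2.059 -3.062
v 3.201 -2.009 -3.109
v 3.274 -2.511 -1.944
v 2.197 -2.561 -1.898
v 2.979 -1.436 -2.847
v 3.053 -1.939 -1.683
v 2.431 -1.101 -2.668
v 2.504 -1.604 -1.504
v 1.764 -1.132 -2.64
v 1.838 -1.634 -1.475
v 1.235 -1.517 -2.772
v 1.309 -2.019 -1.608
v 1.046 -2.109 -3.016
v 1.119 -2.611 -1.851
v 1.267 -2.681 -3.277
v 1.341 -3.184 -2.113
v 1.816 -3.016 -3.456
v 1.889 -3.519 -2.292
v 2.482 -2.986 -3.485
v 2.556 -3.488 -2.32
v 3.011 -2.601 -3.352
v 3.085 -3.103 -2.188
v 2.884 3.129 -0.423
v 3.394 3.393 -0.217
v 2.506 3.715 1.569
v 1.996 3.451 1.363
v 3.256 3.602 -0.323
v 2.369 3.924 1.463
v 3.045 3.717 -0.449
v 2.157 4.039 1.337
v 2.802 3.715 -0.57
v 1.914 4.038 1.216
v 2.575 3.598 -0.661
v 1.687 3.92 1.125
v 2.409 3.387 -0.705
v 1.521 3.71 1.08
v 2.337 3.126 -0.694
v 1.45 3.448 1.092
v 2.374 2.865 -0.629
v 1.486 3.187 1.157
v 2.511 2.656 -0.523
v 1.624 2.978 1.263
v 2.723 2.541 -0.397
v 1.835 2.863 1.389
v 2.966 2.542 -0.276
v 2.078 2.865 1.51
v 3.193 2.66 -0.185
v 2.305 2.982 1.601
v 3.359 2.87 -0.14
v 2.471 3.193 1.645
v 3.43 3.132 -0.152
v 2.543 3.454 1.634
f 2 4 1
f 5 2 1
f 1 4 3
f 3 5 1
f 2 8 4
f 6 2 5
f 6 8 2
f 4 8 3
f 7 5 3
f 3 8 7
f 7 6 5
f 8 6 7
f 9 46 25
f 46 20 49
f 25 49 14
f 46 49 25
f 9 25 21
f 25 14 26
f 21 26 10
f 25 26 21
f 9 21 30
f 21 10 31
f 30 31 16
f 21 31 30
f 9 30 42
f 30 16 45
f 42 45 19
f 30 45 42
f 9 42 46
f 42 19 50
f 46 50 20
f 42 50 46
f 10 26 37
f 26 14 40
f 37 40 18
f 26 40 37
f 14 49 27
f 49 20 48
f 27 48 13
f 49 48 27
f 20 50 47
f 50 19 43
f 47 43 11
f 50 43 47
f 19 45 44
f 45 16 32
f 44 32 15
f 45 32 44
f 16 31 36
f 31 10 33
f 36 33 17
f 31 33 36
f 12 38 24
f 38 18 39
f 24 39 13
f 38 39 24
f 12 24 22
f 24 13 23
f 22 23 11
f 24 23 22
f 12 22 29
f 22 11 28
f 29 28 15
f 22 28 29
f 12 29 34
f 29 15 35
f 34 35 17
f 29 35 34
f 12 34 38
f 34 17 41
f 38 41 18
f 34 41 38
f 13 39 27
f 39 18 40
f 27 40 14
f 39 40 27
f 11 23 47
f 23 13 48
f 47 48 20
f 23 48 47
f 15 28 44
f 28 11 43
f 44 43 19
f 28 43 44
f 17 35 36
f 35 15 32
f 36 32 16
f 35 32 36
f 18 41 37
f 41 17 33
f 37 33 10
f 41 33 37
f 52 51 55
f 52 55 53
f 53 55 56
f 53 56 54
f 55 51 57
f 55 57 56
f 56 57 58
f 56 58 54
f 57 51 59
f 57 59 58
f 58 59 60
f 58 60 54
f 59 51 61
f 59 61 60
f 60 61 62
f 60 62 54
f 61 51 63
f 61 63 62
f 62 63 64
f 62 64 54
f 63 51 65
f 63 65 64
f 64 65 66
f 64 66 54
f 65 51 67
f 65 67 66
f 66 67 68
f 66 68 54
f 67 51 69
f 67 69 68
f 68 69 70
f 68 70 54
f 69 51 52
f 69 52 70
f 70 52 53
f 70 53 54
f 72 71 75
f 72 75 73
f 73 75 76
f 73 76 74
f 75 71 77
f 75 77 76
f 76 77 78
f 76 78 74
f 77 71 79
f 77 79 78
f 78 79 80
f 78 80 74
f 79 71 81
f 79 81 80
f 80 81 82
f 80 82 74
f 81 71 83
f 81 83 82
f 82 83 84
f 82 84 74
f 83 71 85
f 83 85 84
f 84 85 86
f 84 86 74
f 85 71 87
f 85 87 86
f 86 87 88
f 86 88 74
f 87 71 89
f 87 89 88
f 88 89 90
f 88 90 74
f 89 71 91
f 89 91 90
f 90 91 92
f 90 92 74
f 91 71 72
f 91 72 92
f 92 72 73
f 92 73 74
f 94 93 97
f 94 97 95
f 95 97 98
f 95 98 96
f 97 93 99
f 97 99 98
f 98 99 100
f 98 100 96
f 99 93 101
f 99 101 100
f 100 101 102
f 100 102 96
f 101 93 103
f 101 103 102
f 102 103 104
f 102 104 96
f 103 93 105
f 103 105 104
f 104 105 106
f 104 106 96
f 105 93 107
f 105 107 106
f 106 107 108
f 106 108 96
f 107 93 109
f 107 109 108
f 108 109 110
f 108 110 96
f 109 93 111
f 109 111 110
f 110 111 112
f 110 112 96
f 111 93 113
f 111 113 112
f 112 113 114
f 112 114 96
f 113 93 115
f 113 115 114
f 114 115 116
f 114 116 96
f 115 93 117
f 115 117 116
f 116 117 118
f 116 118 96
f 117 93 119
f 117 119 118
f 118 119 120
f 118 120 96
f 119 93 121
f 119 121 120
f 120 121 122
f 120 122 96
f 121 93 94
f 121 94 122
f 122 94 95
f 122 95 96



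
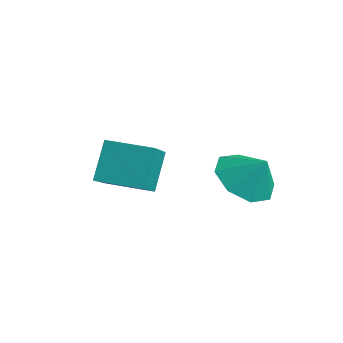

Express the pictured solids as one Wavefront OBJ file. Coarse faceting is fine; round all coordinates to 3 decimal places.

v -1.749 0.014 -3.298
v -2.146 0.709 -2.089
v -0.605 0.911 -3.437
v -1.002 1.606 -2.228
v -0.718 -1.146 -2.292
v -1.115 -0.451 -1.083
v 0.426 -0.249 -2.431
v 0.029 0.446 -1.222
v 1.316 2.624 -2.617
v 2.128 2.167 -3.057
v 1.944 2.896 -1.743
v 2.069 2.928 -3.251
v 1.569 3.512 -3.074
v 0.921 3.575 -2.63
v 0.505 3.081 -2.178
v 0.564 2.319 -1.983
v 1.064 1.736 -2.16
v 1.712 1.673 -2.605
f 2 4 1
f 5 2 1
f 1 4 3
f 3 5 1
f 2 8 4
f 6 2 5
f 6 8 2
f 4 8 3
f 7 5 3
f 3 8 7
f 7 6 5
f 8 6 7
f 10 9 12
f 10 12 11
f 12 9 13
f 12 13 11
f 13 9 14
f 13 14 11
f 14 9 15
f 14 15 11
f 15 9 16
f 15 16 11
f 16 9 17
f 16 17 11
f 17 9 18
f 17 18 11
f 18 9 10
f 18 10 11



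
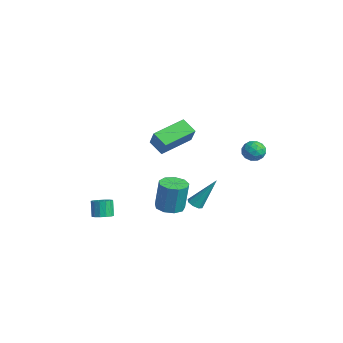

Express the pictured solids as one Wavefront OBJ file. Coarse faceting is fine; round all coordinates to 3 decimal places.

v -2.001 -0.203 -3.893
v -1.133 -0.347 -3.931
v -1.012 -0.141 -1.986
v -1.879 0.003 -1.947
v -1.247 0.241 -3.987
v -1.126 0.447 -2.041
v -1.713 0.622 -3.998
v -1.592 0.828 -2.053
v -2.314 0.617 -3.96
v -2.192 0.823 -2.015
v -2.768 0.228 -3.891
v -2.647 0.434 -1.945
v -2.863 -0.362 -3.822
v -2.742 -0.157 -1.877
v -2.555 -0.878 -3.787
v -2.434 -0.672 -1.841
v -1.987 -1.078 -3.801
v -1.866 -0.872 -1.856
v -1.426 -0.868 -3.858
v -1.305 -0.663 -1.913
v 0.31 0.242 -2.523
v 0.684 -0.084 -2.406
v 0.73 1.378 -0.697
v 0.81 0.216 -2.621
v 0.642 0.532 -2.779
v 0.28 0.678 -2.787
v -0.064 0.569 -2.639
v -0.19 0.268 -2.424
v -0.022 -0.047 -2.266
v 0.34 -0.193 -2.259
v -3.284 -3.829 -4.421
v -2.737 -3.542 -4.219
v -3.189 -3.384 -3.217
v -3.736 -3.671 -3.419
v -2.925 -3.293 -4.343
v -3.377 -3.135 -3.342
v -3.209 -3.187 -4.488
v -3.662 -3.029 -3.487
v -3.514 -3.253 -4.616
v -3.966 -3.095 -3.614
v -3.757 -3.474 -4.69
v -4.209 -3.316 -3.689
v -3.873 -3.79 -4.693
v -4.325 -3.632 -3.692
v -3.831 -4.116 -4.623
v -4.283 -3.958 -3.621
v -3.643 -4.365 -4.498
v -4.095 -4.207 -3.497
v -3.358 -4.471 -4.353
v -3.811 -4.313 -3.352
v -3.054 -4.405 -4.226
v -3.506 -4.247 -3.224
v -2.811 -4.184 -4.151
v -3.263 -4.026 -3.15
v -2.695 -3.868 -4.148
v -3.147 -3.71 -3.147
v 0.476 -2.6 3.186
v 1.199 -2.707 4.237
v 0.1 -0.628 3.645
v 0.822 -0.735 4.696
v 1.338 -2.305 2.624
v 2.06 -2.412 3.675
v 0.961 -0.333 3.083
v 1.684 -0.44 4.134
v 2.233 3.131 1.234
v 2.502 2.769 1.816
v 1.238 3.371 1.844
v 1.507 3.009 2.426
v 1.807 3.648 2.219
v 2.422 3.5 1.843
v 1.318 2.64 1.817
v 1.933 2.492 1.441
v 1.936 2.465 2.176
v 2.239 3.089 2.425
v 1.501 3.051 1.235
v 1.804 3.675 1.484
v 2.455 2.929 1.472
v 1.285 3.211 2.188
v 1.462 3.587 2.067
v 1.62 3.374 2.409
v 2.408 3.359 1.487
v 2.566 3.146 1.829
v 2.158 3.663 2.066
v 1.174 2.994 1.831
v 1.332 2.781 2.173
v 2.12 2.766 1.251
v 2.278 2.553 1.593
v 1.582 2.477 1.594
v 2.28 2.538 2.025
v 1.696 2.679 2.384
v 1.584 2.462 2.026
v 1.946 2.375 1.805
v 2.458 2.904 2.171
v 1.874 3.045 2.53
v 2.05 3.421 2.408
v 2.411 3.334 2.187
v 2.126 2.726 2.383
v 1.866 3.095 1.13
v 1.282 3.236 1.489
v 1.329 2.806 1.473
v 1.69 2.719 1.252
v 2.044 3.461 1.276
v 1.46 3.602 1.635
v 1.794 3.765 1.855
v 2.156 3.678 1.634
v 1.614 3.414 1.277
f 2 1 5
f 2 5 3
f 3 5 6
f 3 6 4
f 5 1 7
f 5 7 6
f 6 7 8
f 6 8 4
f 7 1 9
f 7 9 8
f 8 9 10
f 8 10 4
f 9 1 11
f 9 11 10
f 10 11 12
f 10 12 4
f 11 1 13
f 11 13 12
f 12 13 14
f 12 14 4
f 13 1 15
f 13 15 14
f 14 15 16
f 14 16 4
f 15 1 17
f 15 17 16
f 16 17 18
f 16 18 4
f 17 1 19
f 17 19 18
f 18 19 20
f 18 20 4
f 19 1 2
f 19 2 20
f 20 2 3
f 20 3 4
f 22 21 24
f 22 24 23
f 24 21 25
f 24 25 23
f 25 21 26
f 25 26 23
f 26 21 27
f 26 27 23
f 27 21 28
f 27 28 23
f 28 21 29
f 28 29 23
f 29 21 30
f 29 30 23
f 30 21 22
f 30 22 23
f 32 31 35
f 32 35 33
f 33 35 36
f 33 36 34
f 35 31 37
f 35 37 36
f 36 37 38
f 36 38 34
f 37 31 39
f 37 39 38
f 38 39 40
f 38 40 34
f 39 31 41
f 39 41 40
f 40 41 42
f 40 42 34
f 41 31 43
f 41 43 42
f 42 43 44
f 42 44 34
f 43 31 45
f 43 45 44
f 44 45 46
f 44 46 34
f 45 31 47
f 45 47 46
f 46 47 48
f 46 48 34
f 47 31 49
f 47 49 48
f 48 49 50
f 48 50 34
f 49 31 51
f 49 51 50
f 50 51 52
f 50 52 34
f 51 31 53
f 51 53 52
f 52 53 54
f 52 54 34
f 53 31 55
f 53 55 54
f 54 55 56
f 54 56 34
f 55 31 32
f 55 32 56
f 56 32 33
f 56 33 34
f 58 60 57
f 61 58 57
f 57 60 59
f 59 61 57
f 58 64 60
f 62 58 61
f 62 64 58
f 60 64 59
f 63 61 59
f 59 64 63
f 63 62 61
f 64 62 63
f 65 102 81
f 102 76 105
f 81 105 70
f 102 105 81
f 65 81 77
f 81 70 82
f 77 82 66
f 81 82 77
f 65 77 86
f 77 66 87
f 86 87 72
f 77 87 86
f 65 86 98
f 86 72 101
f 98 101 75
f 86 101 98
f 65 98 102
f 98 75 106
f 102 106 76
f 98 106 102
f 66 82 93
f 82 70 96
f 93 96 74
f 82 96 93
f 70 105 83
f 105 76 104
f 83 104 69
f 105 104 83
f 76 106 103
f 106 75 99
f 103 99 67
f 106 99 103
f 75 101 100
f 101 72 88
f 100 88 71
f 101 88 100
f 72 87 92
f 87 66 89
f 92 89 73
f 87 89 92
f 68 94 80
f 94 74 95
f 80 95 69
f 94 95 80
f 68 80 78
f 80 69 79
f 78 79 67
f 80 79 78
f 68 78 85
f 78 67 84
f 85 84 71
f 78 84 85
f 68 85 90
f 85 71 91
f 90 91 73
f 85 91 90
f 68 90 94
f 90 73 97
f 94 97 74
f 90 97 94
f 69 95 83
f 95 74 96
f 83 96 70
f 95 96 83
f 67 79 103
f 79 69 104
f 103 104 76
f 79 104 103
f 71 84 100
f 84 67 99
f 100 99 75
f 84 99 100
f 73 91 92
f 91 71 88
f 92 88 72
f 91 88 92
f 74 97 93
f 97 73 89
f 93 89 66
f 97 89 93



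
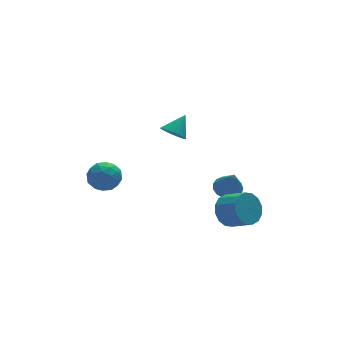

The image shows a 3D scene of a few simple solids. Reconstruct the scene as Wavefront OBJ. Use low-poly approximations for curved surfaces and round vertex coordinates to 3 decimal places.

v -2.406 4.292 -2.179
v -1.844 3.812 -1.715
v -3.456 3.888 -1.325
v -2.894 3.408 -0.861
v -2.847 4.279 -0.838
v -2.198 4.529 -1.365
v -3.102 3.171 -1.675
v -2.453 3.421 -2.202
v -2.274 3.119 -1.403
v -2.117 3.804 -0.886
v -3.183 3.896 -2.154
v -3.026 4.581 -1.637
v -2.033 4.087 -2.022
v -3.267 3.613 -1.018
v -3.24 4.125 -1.005
v -2.909 3.843 -0.732
v -2.241 4.509 -1.816
v -1.911 4.226 -1.543
v -2.5 4.501 -1.028
v -3.389 3.474 -1.497
v -3.059 3.191 -1.224
v -2.391 3.857 -2.308
v -2.06 3.575 -2.035
v -2.8 3.199 -2.012
v -1.955 3.398 -1.566
v -2.573 3.161 -1.064
v -2.695 3.022 -1.542
v -2.313 3.168 -1.852
v -1.863 3.801 -1.262
v -2.48 3.563 -0.76
v -2.452 4.075 -0.746
v -2.071 4.222 -1.056
v -2.116 3.394 -1.078
v -2.82 4.137 -2.28
v -3.437 3.899 -1.778
v -3.229 3.478 -1.984
v -2.848 3.625 -2.294
v -2.727 4.539 -1.976
v -3.345 4.302 -1.474
v -2.987 4.532 -1.188
v -2.605 4.678 -1.498
v -3.184 4.306 -1.962
v 2.17 0.84 -1.594
v 2.738 1.196 -1.392
v 2.15 0.12 -0.266
v 2.483 1.388 -1.292
v 2.156 1.455 -1.26
v 1.832 1.381 -1.305
v 1.586 1.183 -1.416
v 1.474 0.906 -1.568
v 1.521 0.614 -1.726
v 1.716 0.374 -1.853
v 2.016 0.24 -1.921
v 2.351 0.244 -1.914
v 2.644 0.384 -1.833
v 2.829 0.629 -1.698
v 2.863 0.922 -1.539
v 1.281 -1.263 -1.527
v 1.647 -1.529 -2.271
v 2.204 -2.424 -1.676
v 1.839 -2.157 -0.933
v 1.938 -1.233 -2.097
v 2.495 -2.127 -1.502
v 2.053 -0.944 -1.771
v 2.611 -1.838 -1.176
v 1.962 -0.741 -1.38
v 2.519 -1.635 -0.785
v 1.688 -0.678 -1.028
v 2.245 -1.572 -0.433
v 1.305 -0.771 -0.81
v 1.862 -1.665 -0.215
v 0.916 -0.996 -0.784
v 1.473 -1.891 -0.189
v 0.625 -1.293 -0.958
v 1.182 -2.187 -0.363
v 0.509 -1.582 -1.284
v 1.067 -2.476 -0.689
v 0.601 -1.785 -1.675
v 1.158 -2.679 -1.08
v 0.875 -1.848 -2.027
v 1.432 -2.742 -1.432
v 1.258 -1.755 -2.245
v 1.815 -2.649 -1.65
v -0.225 1.501 2.194
v 0.072 1.853 1.736
v 0.525 1.899 2.986
v -0.115 2.026 1.827
v -0.321 2.107 1.981
v -0.511 2.084 2.172
v -0.651 1.96 2.367
v -0.717 1.757 2.532
v -0.699 1.509 2.639
v -0.598 1.26 2.669
v -0.433 1.053 2.617
v -0.231 0.923 2.492
v -0.029 0.893 2.315
v 0.14 0.968 2.118
v 0.245 1.135 1.933
v 0.269 1.366 1.794
v 0.208 1.62 1.725
f 1 38 17
f 38 12 41
f 17 41 6
f 38 41 17
f 1 17 13
f 17 6 18
f 13 18 2
f 17 18 13
f 1 13 22
f 13 2 23
f 22 23 8
f 13 23 22
f 1 22 34
f 22 8 37
f 34 37 11
f 22 37 34
f 1 34 38
f 34 11 42
f 38 42 12
f 34 42 38
f 2 18 29
f 18 6 32
f 29 32 10
f 18 32 29
f 6 41 19
f 41 12 40
f 19 40 5
f 41 40 19
f 12 42 39
f 42 11 35
f 39 35 3
f 42 35 39
f 11 37 36
f 37 8 24
f 36 24 7
f 37 24 36
f 8 23 28
f 23 2 25
f 28 25 9
f 23 25 28
f 4 30 16
f 30 10 31
f 16 31 5
f 30 31 16
f 4 16 14
f 16 5 15
f 14 15 3
f 16 15 14
f 4 14 21
f 14 3 20
f 21 20 7
f 14 20 21
f 4 21 26
f 21 7 27
f 26 27 9
f 21 27 26
f 4 26 30
f 26 9 33
f 30 33 10
f 26 33 30
f 5 31 19
f 31 10 32
f 19 32 6
f 31 32 19
f 3 15 39
f 15 5 40
f 39 40 12
f 15 40 39
f 7 20 36
f 20 3 35
f 36 35 11
f 20 35 36
f 9 27 28
f 27 7 24
f 28 24 8
f 27 24 28
f 10 33 29
f 33 9 25
f 29 25 2
f 33 25 29
f 44 43 46
f 44 46 45
f 46 43 47
f 46 47 45
f 47 43 48
f 47 48 45
f 48 43 49
f 48 49 45
f 49 43 50
f 49 50 45
f 50 43 51
f 50 51 45
f 51 43 52
f 51 52 45
f 52 43 53
f 52 53 45
f 53 43 54
f 53 54 45
f 54 43 55
f 54 55 45
f 55 43 56
f 55 56 45
f 56 43 57
f 56 57 45
f 57 43 44
f 57 44 45
f 59 58 62
f 59 62 60
f 60 62 63
f 60 63 61
f 62 58 64
f 62 64 63
f 63 64 65
f 63 65 61
f 64 58 66
f 64 66 65
f 65 66 67
f 65 67 61
f 66 58 68
f 66 68 67
f 67 68 69
f 67 69 61
f 68 58 70
f 68 70 69
f 69 70 71
f 69 71 61
f 70 58 72
f 70 72 71
f 71 72 73
f 71 73 61
f 72 58 74
f 72 74 73
f 73 74 75
f 73 75 61
f 74 58 76
f 74 76 75
f 75 76 77
f 75 77 61
f 76 58 78
f 76 78 77
f 77 78 79
f 77 79 61
f 78 58 80
f 78 80 79
f 79 80 81
f 79 81 61
f 80 58 82
f 80 82 81
f 81 82 83
f 81 83 61
f 82 58 59
f 82 59 83
f 83 59 60
f 83 60 61
f 85 84 87
f 85 87 86
f 87 84 88
f 87 88 86
f 88 84 89
f 88 89 86
f 89 84 90
f 89 90 86
f 90 84 91
f 90 91 86
f 91 84 92
f 91 92 86
f 92 84 93
f 92 93 86
f 93 84 94
f 93 94 86
f 94 84 95
f 94 95 86
f 95 84 96
f 95 96 86
f 96 84 97
f 96 97 86
f 97 84 98
f 97 98 86
f 98 84 99
f 98 99 86
f 99 84 100
f 99 100 86
f 100 84 85
f 100 85 86



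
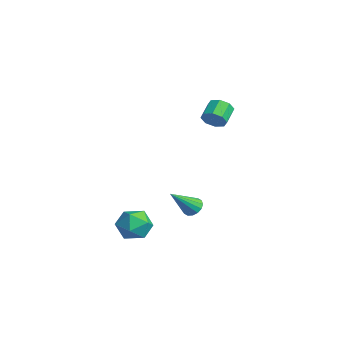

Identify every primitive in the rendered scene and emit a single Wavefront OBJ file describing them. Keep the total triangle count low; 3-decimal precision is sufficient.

v 2.489 -1.848 -1.253
v 3.071 -1.788 -0.482
v 3.429 -2.932 -1.878
v 4.011 -2.872 -1.107
v 3.129 -3.257 -1.018
v 2.548 -2.587 -0.631
v 3.952 -2.133 -1.729
v 3.371 -1.463 -1.342
v 3.975 -1.963 -0.777
v 3.466 -2.658 -0.337
v 3.034 -2.062 -2.023
v 2.525 -2.757 -1.583
v 3.052 0.648 -0.732
v 3.494 0.449 -1.032
v 3.328 -0.608 0.512
v 3.609 0.652 -0.852
v 3.575 0.854 -0.64
v 3.401 1.002 -0.453
v 3.134 1.054 -0.34
v 2.844 0.998 -0.333
v 2.61 0.848 -0.432
v 2.495 0.645 -0.612
v 2.529 0.443 -0.824
v 2.703 0.295 -1.011
v 2.97 0.243 -1.124
v 3.26 0.299 -1.131
v -0.919 3.469 2.803
v -0.396 3.68 3.183
v -1.058 4.361 3.717
v -1.581 4.151 3.337
v -0.454 3.963 2.75
v -1.116 4.644 3.284
v -0.784 3.956 2.348
v -1.447 4.638 2.882
v -1.194 3.665 2.213
v -1.856 4.346 2.746
v -1.442 3.259 2.423
v -2.104 3.94 2.957
v -1.384 2.976 2.856
v -2.046 3.657 3.39
v -1.053 2.982 3.258
v -1.716 3.664 3.792
v -0.644 3.274 3.394
v -1.306 3.955 3.927
f 1 12 6
f 1 6 2
f 1 2 8
f 1 8 11
f 1 11 12
f 2 6 10
f 6 12 5
f 12 11 3
f 11 8 7
f 8 2 9
f 4 10 5
f 4 5 3
f 4 3 7
f 4 7 9
f 4 9 10
f 5 10 6
f 3 5 12
f 7 3 11
f 9 7 8
f 10 9 2
f 14 13 16
f 14 16 15
f 16 13 17
f 16 17 15
f 17 13 18
f 17 18 15
f 18 13 19
f 18 19 15
f 19 13 20
f 19 20 15
f 20 13 21
f 20 21 15
f 21 13 22
f 21 22 15
f 22 13 23
f 22 23 15
f 23 13 24
f 23 24 15
f 24 13 25
f 24 25 15
f 25 13 26
f 25 26 15
f 26 13 14
f 26 14 15
f 28 27 31
f 28 31 29
f 29 31 32
f 29 32 30
f 31 27 33
f 31 33 32
f 32 33 34
f 32 34 30
f 33 27 35
f 33 35 34
f 34 35 36
f 34 36 30
f 35 27 37
f 35 37 36
f 36 37 38
f 36 38 30
f 37 27 39
f 37 39 38
f 38 39 40
f 38 40 30
f 39 27 41
f 39 41 40
f 40 41 42
f 40 42 30
f 41 27 43
f 41 43 42
f 42 43 44
f 42 44 30
f 43 27 28
f 43 28 44
f 44 28 29
f 44 29 30



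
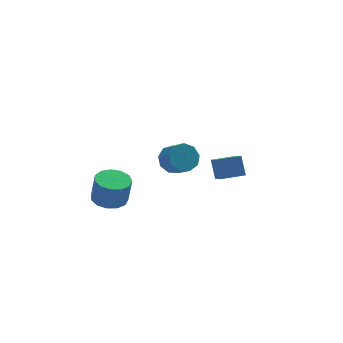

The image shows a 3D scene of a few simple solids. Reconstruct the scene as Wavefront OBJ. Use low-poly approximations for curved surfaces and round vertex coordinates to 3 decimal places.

v -3.559 2.359 -1.416
v -3.002 3.028 -1.403
v -2.845 2.87 -0.031
v -3.401 2.201 -0.044
v -3.448 3.217 -1.33
v -3.291 3.06 0.042
v -3.929 3.135 -1.285
v -3.772 2.977 0.088
v -4.293 2.806 -1.281
v -4.136 2.648 0.091
v -4.423 2.335 -1.32
v -4.266 2.177 0.052
v -4.279 1.871 -1.39
v -4.122 1.714 -0.017
v -3.906 1.563 -1.468
v -3.749 1.405 -0.096
v -3.423 1.507 -1.529
v -3.266 1.349 -0.157
v -2.983 1.721 -1.555
v -2.826 1.564 -0.183
v -2.726 2.138 -1.537
v -2.569 1.981 -0.165
v -2.733 2.625 -1.48
v -2.576 2.468 -0.108
v -1.18 0.088 2.296
v -0.435 0.237 2.168
v -0.176 -0.539 2.777
v -0.92 -0.688 2.904
v -0.605 0.509 2.587
v -0.345 -0.267 3.196
v -1.043 0.583 2.869
v -0.783 -0.193 3.478
v -1.546 0.426 2.883
v -1.286 -0.35 3.492
v -1.877 0.111 2.622
v -1.617 -0.665 3.231
v -1.882 -0.215 2.208
v -1.622 -0.992 2.817
v -1.559 -0.399 1.836
v -1.299 -1.176 2.444
v -1.058 -0.355 1.678
v -0.798 -1.132 2.287
v -0.614 -0.104 1.81
v -0.355 -0.88 2.418
v 1.905 2.687 -1.463
v 1.888 3.316 -0.537
v 1.964 3.645 -2.114
v 1.947 4.275 -1.187
v 3.133 2.645 -1.413
v 3.116 3.275 -0.486
v 3.192 3.604 -2.063
v 3.175 4.233 -1.137
f 2 1 5
f 2 5 3
f 3 5 6
f 3 6 4
f 5 1 7
f 5 7 6
f 6 7 8
f 6 8 4
f 7 1 9
f 7 9 8
f 8 9 10
f 8 10 4
f 9 1 11
f 9 11 10
f 10 11 12
f 10 12 4
f 11 1 13
f 11 13 12
f 12 13 14
f 12 14 4
f 13 1 15
f 13 15 14
f 14 15 16
f 14 16 4
f 15 1 17
f 15 17 16
f 16 17 18
f 16 18 4
f 17 1 19
f 17 19 18
f 18 19 20
f 18 20 4
f 19 1 21
f 19 21 20
f 20 21 22
f 20 22 4
f 21 1 23
f 21 23 22
f 22 23 24
f 22 24 4
f 23 1 2
f 23 2 24
f 24 2 3
f 24 3 4
f 26 25 29
f 26 29 27
f 27 29 30
f 27 30 28
f 29 25 31
f 29 31 30
f 30 31 32
f 30 32 28
f 31 25 33
f 31 33 32
f 32 33 34
f 32 34 28
f 33 25 35
f 33 35 34
f 34 35 36
f 34 36 28
f 35 25 37
f 35 37 36
f 36 37 38
f 36 38 28
f 37 25 39
f 37 39 38
f 38 39 40
f 38 40 28
f 39 25 41
f 39 41 40
f 40 41 42
f 40 42 28
f 41 25 43
f 41 43 42
f 42 43 44
f 42 44 28
f 43 25 26
f 43 26 44
f 44 26 27
f 44 27 28
f 46 48 45
f 49 46 45
f 45 48 47
f 47 49 45
f 46 52 48
f 50 46 49
f 50 52 46
f 48 52 47
f 51 49 47
f 47 52 51
f 51 50 49
f 52 50 51



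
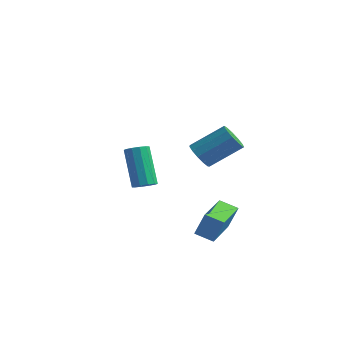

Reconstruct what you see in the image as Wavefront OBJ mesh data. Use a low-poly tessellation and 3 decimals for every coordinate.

v 1.958 -1.616 -2.296
v 2.352 -1.457 -1.174
v 1.35 0.068 -2.321
v 1.744 0.227 -1.199
v 2.716 -1.347 -2.601
v 3.11 -1.188 -1.479
v 2.108 0.337 -2.626
v 2.502 0.496 -1.504
v 1.884 -1.236 1.848
v 2.406 -1.634 1.774
v 3.317 -0.621 2.757
v 2.796 -0.224 2.832
v 2.425 -1.384 1.499
v 3.336 -0.371 2.482
v 2.272 -1.087 1.335
v 3.183 -0.074 2.319
v 1.996 -0.837 1.334
v 2.907 0.175 2.318
v 1.685 -0.715 1.497
v 2.596 0.298 2.48
v 1.437 -0.758 1.771
v 2.348 0.255 2.754
v 1.331 -0.952 2.069
v 2.242 0.06 3.052
v 1.401 -1.237 2.298
v 2.312 -0.225 3.281
v 1.624 -1.522 2.384
v 2.536 -0.509 3.367
v 1.93 -1.716 2.3
v 2.842 -0.703 3.283
v 2.222 -1.757 2.072
v 3.133 -0.745 3.056
v -2.043 0.02 -1.438
v -1.654 -0.234 -1.161
v -2.548 0.287 0.574
v -2.937 0.54 0.298
v -1.559 0.083 -1.207
v -2.453 0.603 0.528
v -1.648 0.375 -1.341
v -2.542 0.896 0.394
v -1.888 0.532 -1.511
v -2.782 1.052 0.224
v -2.188 0.493 -1.654
v -3.082 1.013 0.081
v -2.432 0.273 -1.714
v -3.326 0.794 0.021
v -2.527 -0.043 -1.668
v -3.421 0.477 0.067
v -2.438 -0.336 -1.534
v -3.332 0.185 0.201
v -2.198 -0.492 -1.364
v -3.092 0.028 0.371
v -1.898 -0.453 -1.221
v -2.792 0.067 0.514
f 2 4 1
f 5 2 1
f 1 4 3
f 3 5 1
f 2 8 4
f 6 2 5
f 6 8 2
f 4 8 3
f 7 5 3
f 3 8 7
f 7 6 5
f 8 6 7
f 10 9 13
f 10 13 11
f 11 13 14
f 11 14 12
f 13 9 15
f 13 15 14
f 14 15 16
f 14 16 12
f 15 9 17
f 15 17 16
f 16 17 18
f 16 18 12
f 17 9 19
f 17 19 18
f 18 19 20
f 18 20 12
f 19 9 21
f 19 21 20
f 20 21 22
f 20 22 12
f 21 9 23
f 21 23 22
f 22 23 24
f 22 24 12
f 23 9 25
f 23 25 24
f 24 25 26
f 24 26 12
f 25 9 27
f 25 27 26
f 26 27 28
f 26 28 12
f 27 9 29
f 27 29 28
f 28 29 30
f 28 30 12
f 29 9 31
f 29 31 30
f 30 31 32
f 30 32 12
f 31 9 10
f 31 10 32
f 32 10 11
f 32 11 12
f 34 33 37
f 34 37 35
f 35 37 38
f 35 38 36
f 37 33 39
f 37 39 38
f 38 39 40
f 38 40 36
f 39 33 41
f 39 41 40
f 40 41 42
f 40 42 36
f 41 33 43
f 41 43 42
f 42 43 44
f 42 44 36
f 43 33 45
f 43 45 44
f 44 45 46
f 44 46 36
f 45 33 47
f 45 47 46
f 46 47 48
f 46 48 36
f 47 33 49
f 47 49 48
f 48 49 50
f 48 50 36
f 49 33 51
f 49 51 50
f 50 51 52
f 50 52 36
f 51 33 53
f 51 53 52
f 52 53 54
f 52 54 36
f 53 33 34
f 53 34 54
f 54 34 35
f 54 35 36

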